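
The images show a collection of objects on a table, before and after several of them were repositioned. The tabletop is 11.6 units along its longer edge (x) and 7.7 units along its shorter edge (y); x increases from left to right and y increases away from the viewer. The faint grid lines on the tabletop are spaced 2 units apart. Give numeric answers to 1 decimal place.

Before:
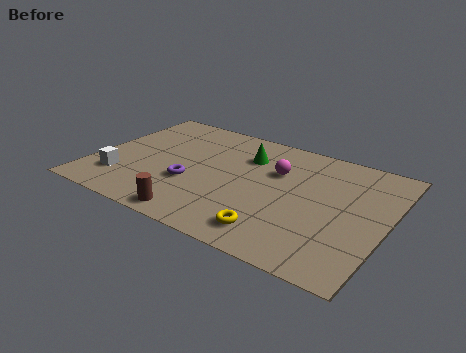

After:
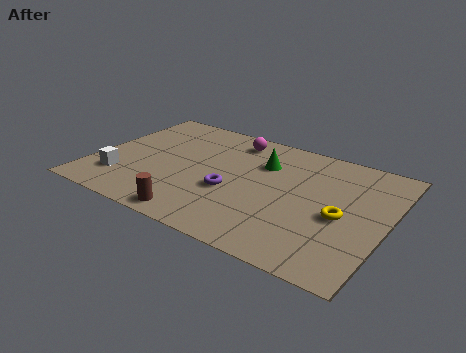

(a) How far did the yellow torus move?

3.1

The yellow torus was near (7.6, 1.3) before and (9.9, 3.4) after, so it travelled √(2.3² + 2.1²) ≈ 3.1 units.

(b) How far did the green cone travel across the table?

0.7

The green cone was near (5.8, 5.6) before and (6.5, 5.4) after, so it travelled √(0.7² + 0.2²) ≈ 0.7 units.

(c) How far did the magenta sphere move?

2.4

From (7.1, 5.1) to (5.1, 6.5), the magenta sphere covered √(2.0² + 1.4²) ≈ 2.4 units.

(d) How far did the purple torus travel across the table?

1.6

From (4.0, 2.8) to (5.6, 3.0), the purple torus covered √(1.6² + 0.2²) ≈ 1.6 units.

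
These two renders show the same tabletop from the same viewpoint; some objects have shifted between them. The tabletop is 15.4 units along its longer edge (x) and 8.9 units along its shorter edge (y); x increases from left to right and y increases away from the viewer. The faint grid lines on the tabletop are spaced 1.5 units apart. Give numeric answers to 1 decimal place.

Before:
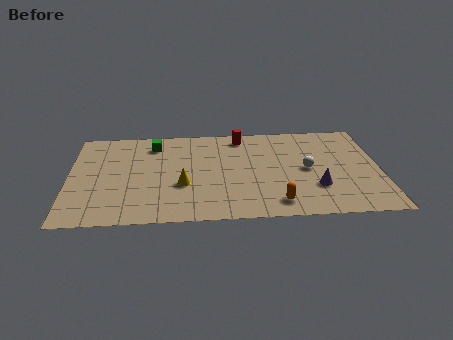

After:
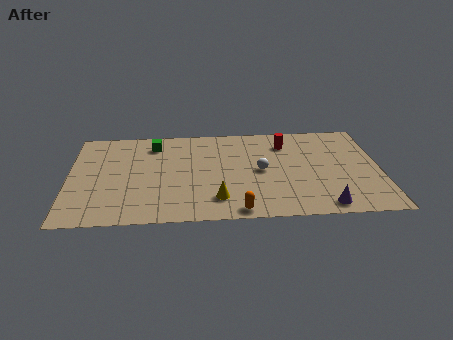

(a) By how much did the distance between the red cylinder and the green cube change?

+2.2

They were about 4.4 units apart before and 6.6 after — 2.2 units further apart.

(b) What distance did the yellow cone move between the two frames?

2.2

The yellow cone was near (5.6, 3.3) before and (7.3, 1.9) after, so it travelled √(1.7² + 1.4²) ≈ 2.2 units.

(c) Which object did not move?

the green cube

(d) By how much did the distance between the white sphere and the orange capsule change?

+0.4

They were about 3.4 units apart before and 3.8 after — 0.4 units further apart.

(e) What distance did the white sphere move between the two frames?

2.3

The white sphere was near (11.8, 4.4) before and (9.5, 4.4) after, so it travelled √(2.3² + 0.0²) ≈ 2.3 units.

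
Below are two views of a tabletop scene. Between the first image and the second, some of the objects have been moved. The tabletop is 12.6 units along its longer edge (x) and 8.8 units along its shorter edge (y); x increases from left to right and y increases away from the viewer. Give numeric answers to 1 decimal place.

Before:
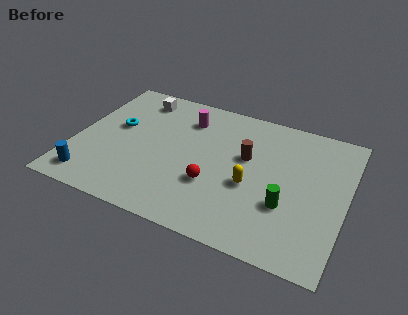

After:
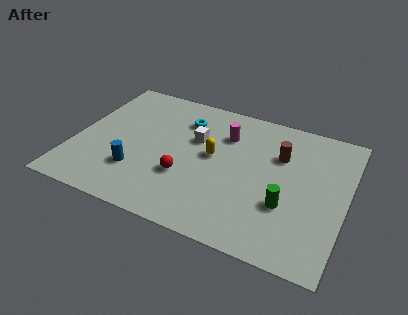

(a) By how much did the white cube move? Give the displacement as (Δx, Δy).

(3.0, -1.8)

From the two frames, the white cube sits at roughly (2.5, 7.4) before and (5.5, 5.6) after.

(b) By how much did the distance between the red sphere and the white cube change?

-3.4

Before: roughly 6.0 units apart; after: 2.6. That's 3.4 units closer together.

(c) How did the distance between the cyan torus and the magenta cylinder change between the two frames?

-1.5

Before: roughly 3.5 units apart; after: 2.0. That's 1.5 units closer together.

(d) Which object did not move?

the green cylinder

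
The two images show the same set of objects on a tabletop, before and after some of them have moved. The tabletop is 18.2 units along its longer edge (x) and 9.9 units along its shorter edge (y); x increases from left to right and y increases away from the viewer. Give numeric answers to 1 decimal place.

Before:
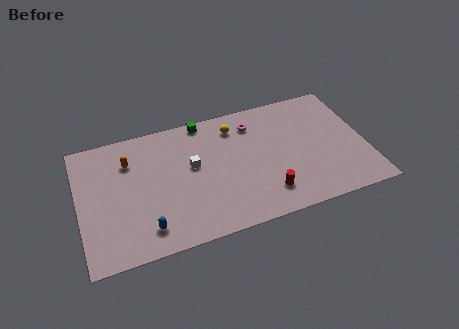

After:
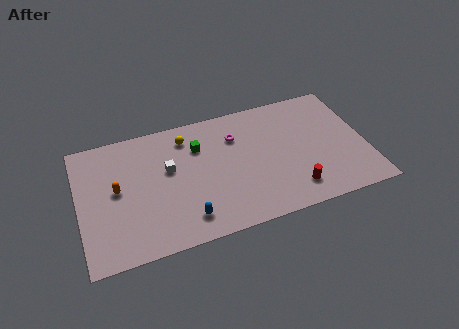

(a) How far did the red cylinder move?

1.7

The red cylinder moved from about (11.6, 2.1) to (13.3, 1.9), a distance of √(1.7² + 0.2²) ≈ 1.7.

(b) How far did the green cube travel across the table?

2.1

The green cube moved from about (8.2, 9.1) to (7.7, 7.1), a distance of √(0.5² + 2.0²) ≈ 2.1.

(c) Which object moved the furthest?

the yellow sphere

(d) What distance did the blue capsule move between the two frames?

2.5

From (4.0, 1.8) to (6.5, 1.8), the blue capsule covered √(2.5² + 0.0²) ≈ 2.5 units.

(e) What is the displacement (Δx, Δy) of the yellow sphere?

(-3.1, 0.1)

The yellow sphere was at about (10.1, 8.0) and moved to about (7.0, 8.1).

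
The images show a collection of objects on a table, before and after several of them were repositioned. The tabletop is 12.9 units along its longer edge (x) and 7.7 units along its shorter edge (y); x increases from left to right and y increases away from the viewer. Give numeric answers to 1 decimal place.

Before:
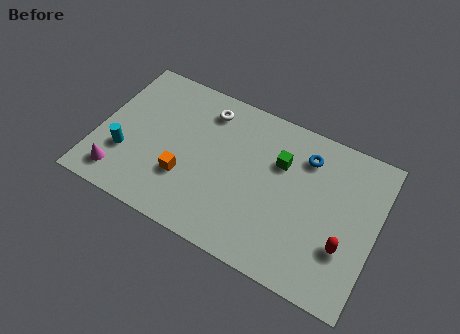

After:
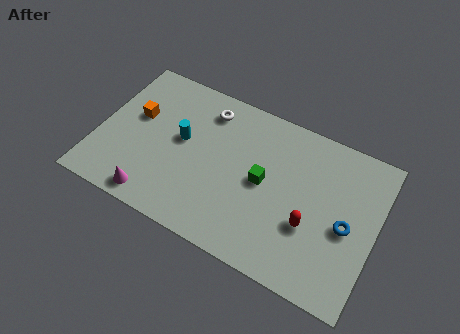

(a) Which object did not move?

the white torus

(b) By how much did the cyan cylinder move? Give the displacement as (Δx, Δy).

(2.4, 1.8)

The cyan cylinder was at about (1.4, 2.5) and moved to about (3.8, 4.3).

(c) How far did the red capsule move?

1.6

The red capsule was near (11.6, 2.5) before and (10.0, 2.8) after, so it travelled √(1.6² + 0.3²) ≈ 1.6 units.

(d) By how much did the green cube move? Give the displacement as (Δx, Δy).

(-0.6, -1.3)

The green cube started near (8.3, 5.2) and ended near (7.7, 3.9).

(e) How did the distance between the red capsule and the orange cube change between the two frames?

+1.2

The distance was about 7.4 in the first image and 8.6 in the second, so they moved 1.2 units further apart.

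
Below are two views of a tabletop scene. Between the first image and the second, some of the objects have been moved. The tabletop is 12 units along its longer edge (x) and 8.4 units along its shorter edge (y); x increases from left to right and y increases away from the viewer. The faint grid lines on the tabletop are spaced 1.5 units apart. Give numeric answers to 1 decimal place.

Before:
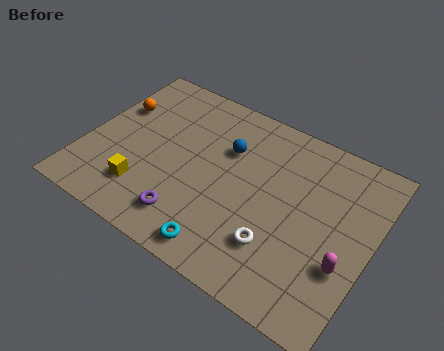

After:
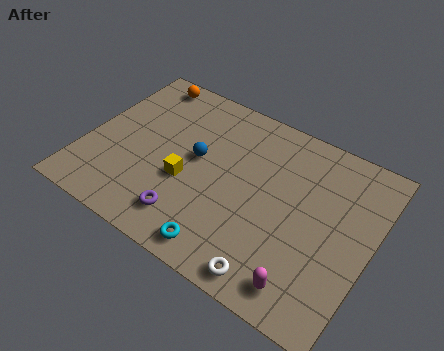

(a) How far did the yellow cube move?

2.1

The yellow cube moved from about (2.8, 2.0) to (4.4, 3.3), a distance of √(1.6² + 1.3²) ≈ 2.1.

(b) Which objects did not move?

the purple torus and the cyan torus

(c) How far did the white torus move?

1.4

The white torus was near (8.4, 2.3) before and (8.5, 0.9) after, so it travelled √(0.1² + 1.4²) ≈ 1.4 units.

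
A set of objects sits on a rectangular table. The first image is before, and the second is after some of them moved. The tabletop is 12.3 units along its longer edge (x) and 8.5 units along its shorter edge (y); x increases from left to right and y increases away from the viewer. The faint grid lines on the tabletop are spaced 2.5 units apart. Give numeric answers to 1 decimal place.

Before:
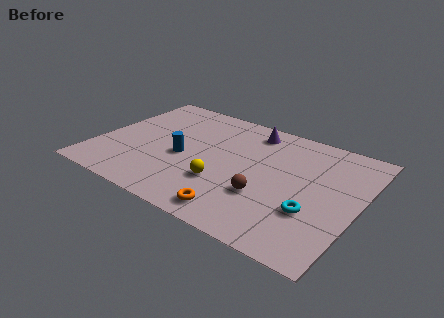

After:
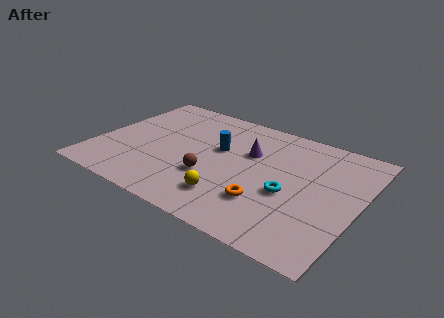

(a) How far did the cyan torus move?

1.4

The cyan torus was near (10.4, 2.8) before and (9.2, 3.5) after, so it travelled √(1.2² + 0.7²) ≈ 1.4 units.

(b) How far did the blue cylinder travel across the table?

2.1

From (4.1, 3.7) to (5.6, 5.1), the blue cylinder covered √(1.5² + 1.4²) ≈ 2.1 units.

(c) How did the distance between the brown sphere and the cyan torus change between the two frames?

+1.4

Before: roughly 2.2 units apart; after: 3.6. That's 1.4 units further apart.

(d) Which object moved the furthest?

the brown sphere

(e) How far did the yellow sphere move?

0.9

From (6.2, 2.7) to (6.7, 1.9), the yellow sphere covered √(0.5² + 0.8²) ≈ 0.9 units.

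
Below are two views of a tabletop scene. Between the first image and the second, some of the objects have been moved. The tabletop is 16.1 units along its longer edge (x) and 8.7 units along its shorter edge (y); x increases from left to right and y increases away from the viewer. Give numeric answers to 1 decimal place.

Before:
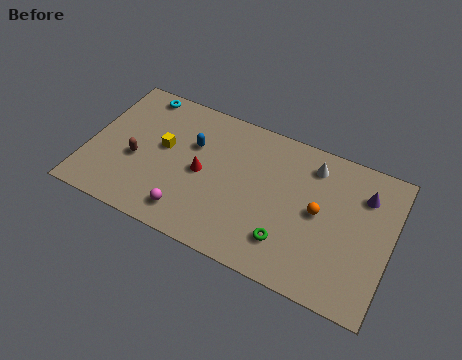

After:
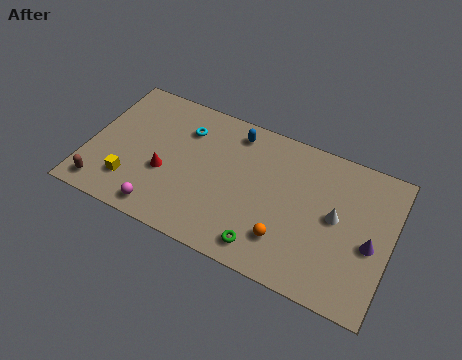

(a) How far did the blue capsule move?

2.7

From (5.4, 5.7) to (7.5, 7.4), the blue capsule covered √(2.1² + 1.7²) ≈ 2.7 units.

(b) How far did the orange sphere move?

2.7

The orange sphere was near (12.3, 4.5) before and (10.8, 2.2) after, so it travelled √(1.5² + 2.3²) ≈ 2.7 units.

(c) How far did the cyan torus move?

3.0

The cyan torus moved from about (2.2, 7.8) to (4.9, 6.5), a distance of √(2.7² + 1.3²) ≈ 3.0.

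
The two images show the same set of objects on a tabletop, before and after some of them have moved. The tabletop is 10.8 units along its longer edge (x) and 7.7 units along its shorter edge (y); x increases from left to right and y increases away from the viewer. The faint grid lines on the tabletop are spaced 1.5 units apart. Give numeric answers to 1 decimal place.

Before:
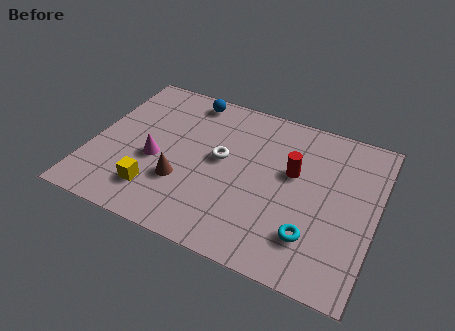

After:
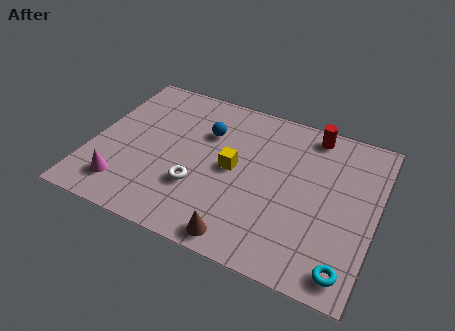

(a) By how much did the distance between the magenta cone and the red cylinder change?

+3.2

Before: roughly 5.3 units apart; after: 8.5. That's 3.2 units further apart.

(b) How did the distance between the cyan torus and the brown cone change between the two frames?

-1.1

The distance was about 5.0 in the first image and 3.9 in the second, so they moved 1.1 units closer together.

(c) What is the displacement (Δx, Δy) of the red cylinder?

(0.5, 2.2)

The red cylinder started near (7.6, 4.6) and ended near (8.1, 6.8).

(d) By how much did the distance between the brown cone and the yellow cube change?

+2.0

They were about 1.2 units apart before and 3.2 after — 2.0 units further apart.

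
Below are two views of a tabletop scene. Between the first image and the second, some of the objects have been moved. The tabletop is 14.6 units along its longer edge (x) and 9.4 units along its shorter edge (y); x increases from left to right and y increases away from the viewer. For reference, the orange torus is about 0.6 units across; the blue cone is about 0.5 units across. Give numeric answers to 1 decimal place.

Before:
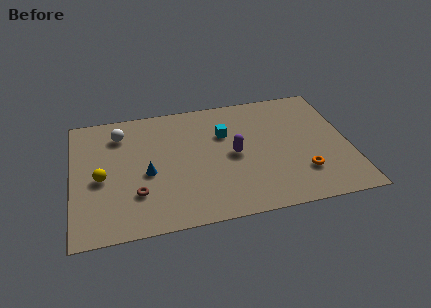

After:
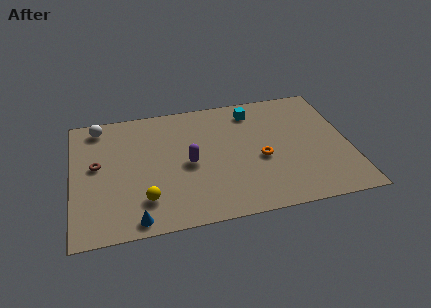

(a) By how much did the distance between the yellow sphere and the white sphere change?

+3.0

Before: roughly 3.4 units apart; after: 6.4. That's 3.0 units further apart.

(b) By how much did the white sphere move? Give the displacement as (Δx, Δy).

(-1.1, 0.8)

The white sphere started near (2.6, 7.4) and ended near (1.5, 8.2).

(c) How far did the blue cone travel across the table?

3.3

The blue cone moved from about (3.9, 4.1) to (3.2, 0.9), a distance of √(0.7² + 3.2²) ≈ 3.3.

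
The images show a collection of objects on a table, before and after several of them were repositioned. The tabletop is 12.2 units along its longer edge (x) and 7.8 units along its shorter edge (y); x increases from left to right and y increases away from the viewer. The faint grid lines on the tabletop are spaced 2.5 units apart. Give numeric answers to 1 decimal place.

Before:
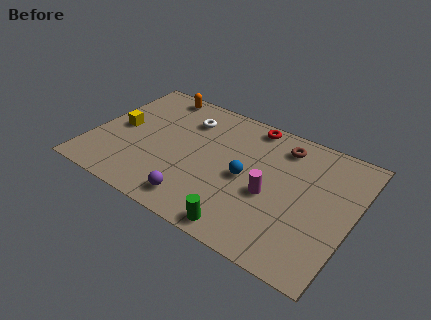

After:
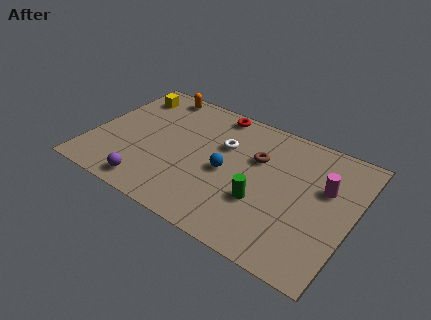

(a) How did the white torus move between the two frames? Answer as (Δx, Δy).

(1.9, -0.8)

The white torus started near (4.1, 5.9) and ended near (6.0, 5.1).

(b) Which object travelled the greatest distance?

the magenta cylinder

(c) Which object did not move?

the orange capsule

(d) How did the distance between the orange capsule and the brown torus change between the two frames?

-0.7

Before: roughly 6.2 units apart; after: 5.5. That's 0.7 units closer together.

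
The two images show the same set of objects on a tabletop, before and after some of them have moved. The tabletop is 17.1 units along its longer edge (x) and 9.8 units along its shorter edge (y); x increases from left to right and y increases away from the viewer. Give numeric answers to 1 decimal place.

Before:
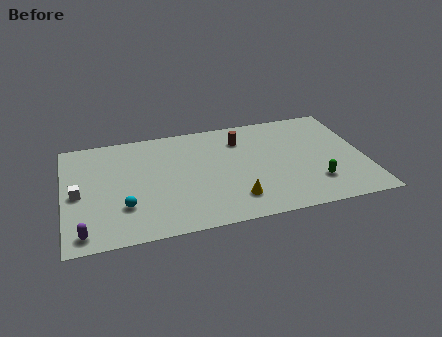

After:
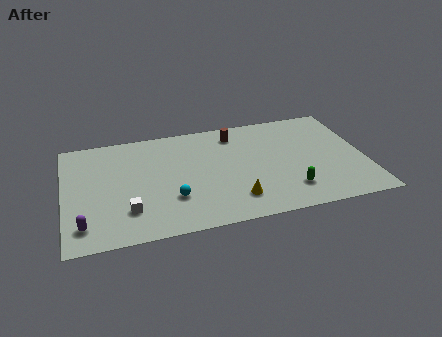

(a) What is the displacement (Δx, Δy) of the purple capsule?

(0.0, 0.6)

The purple capsule started near (1.0, 1.2) and ended near (1.0, 1.8).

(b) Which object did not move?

the yellow cone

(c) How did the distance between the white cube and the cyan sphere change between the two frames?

-0.5

The distance was about 3.0 in the first image and 2.5 in the second, so they moved 0.5 units closer together.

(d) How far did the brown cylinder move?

0.7

From (10.2, 7.5) to (9.9, 8.1), the brown cylinder covered √(0.3² + 0.6²) ≈ 0.7 units.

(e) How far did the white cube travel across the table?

3.4

The white cube moved from about (0.8, 4.6) to (3.5, 2.5), a distance of √(2.7² + 2.1²) ≈ 3.4.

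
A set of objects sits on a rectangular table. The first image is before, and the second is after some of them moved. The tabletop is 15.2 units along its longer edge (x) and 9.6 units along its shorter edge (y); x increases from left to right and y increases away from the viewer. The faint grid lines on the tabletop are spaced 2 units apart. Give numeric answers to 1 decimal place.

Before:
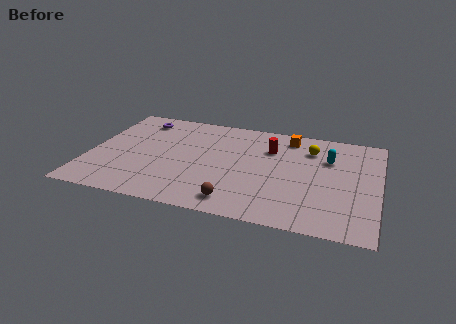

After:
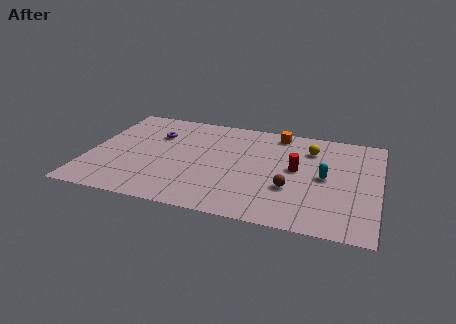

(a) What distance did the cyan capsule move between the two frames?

1.8

The cyan capsule was near (12.5, 6.6) before and (12.4, 4.8) after, so it travelled √(0.1² + 1.8²) ≈ 1.8 units.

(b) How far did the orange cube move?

0.7

From (10.3, 8.2) to (9.7, 8.5), the orange cube covered √(0.6² + 0.3²) ≈ 0.7 units.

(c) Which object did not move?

the yellow sphere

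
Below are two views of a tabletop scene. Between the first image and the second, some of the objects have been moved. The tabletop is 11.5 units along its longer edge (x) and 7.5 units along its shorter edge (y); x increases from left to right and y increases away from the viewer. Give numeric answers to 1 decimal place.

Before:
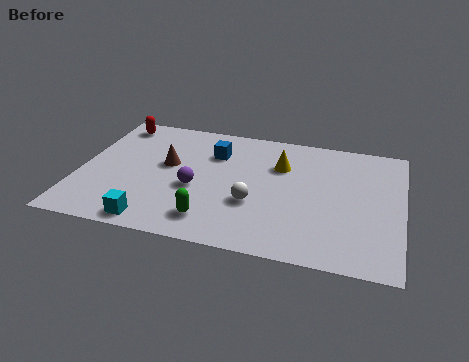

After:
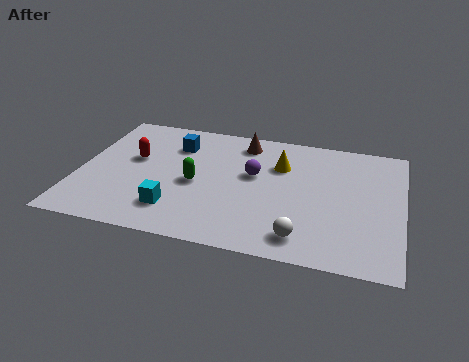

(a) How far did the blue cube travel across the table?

1.4

From (4.7, 5.4) to (3.3, 5.6), the blue cube covered √(1.4² + 0.2²) ≈ 1.4 units.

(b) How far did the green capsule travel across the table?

2.1

The green capsule moved from about (4.9, 1.4) to (4.2, 3.4), a distance of √(0.7² + 2.0²) ≈ 2.1.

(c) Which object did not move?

the yellow cone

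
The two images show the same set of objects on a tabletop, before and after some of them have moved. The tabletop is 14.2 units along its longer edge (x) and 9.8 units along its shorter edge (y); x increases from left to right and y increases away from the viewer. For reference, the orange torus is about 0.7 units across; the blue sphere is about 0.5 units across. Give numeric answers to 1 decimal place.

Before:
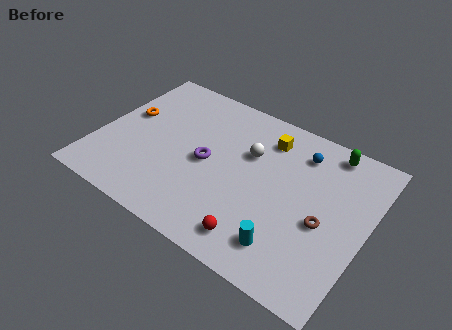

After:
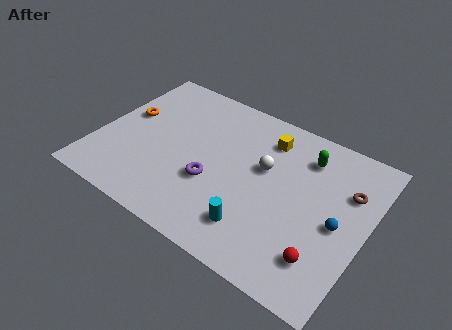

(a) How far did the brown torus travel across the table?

2.7

From (12.1, 4.2) to (13.0, 6.7), the brown torus covered √(0.9² + 2.5²) ≈ 2.7 units.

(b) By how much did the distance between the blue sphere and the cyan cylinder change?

-1.3

The distance was about 5.9 in the first image and 4.6 in the second, so they moved 1.3 units closer together.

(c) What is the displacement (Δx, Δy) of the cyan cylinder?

(-1.7, 0.2)

The cyan cylinder was at about (10.6, 1.9) and moved to about (8.9, 2.1).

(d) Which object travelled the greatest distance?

the blue sphere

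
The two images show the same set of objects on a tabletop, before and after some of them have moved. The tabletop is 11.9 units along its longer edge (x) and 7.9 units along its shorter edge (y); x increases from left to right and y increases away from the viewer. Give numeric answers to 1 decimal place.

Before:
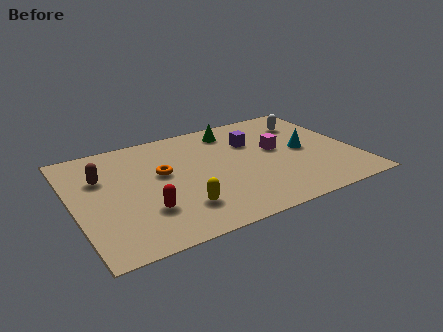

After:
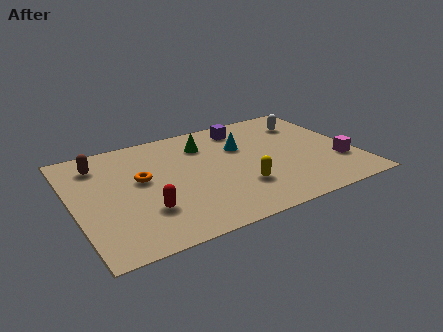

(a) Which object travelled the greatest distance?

the magenta cube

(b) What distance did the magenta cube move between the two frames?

3.1

The magenta cube was near (8.7, 4.4) before and (11.1, 2.4) after, so it travelled √(2.4² + 2.0²) ≈ 3.1 units.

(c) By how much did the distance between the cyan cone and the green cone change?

-2.1

The distance was about 3.8 in the first image and 1.7 in the second, so they moved 2.1 units closer together.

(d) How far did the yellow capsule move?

2.6

From (4.2, 1.9) to (6.8, 2.3), the yellow capsule covered √(2.6² + 0.4²) ≈ 2.6 units.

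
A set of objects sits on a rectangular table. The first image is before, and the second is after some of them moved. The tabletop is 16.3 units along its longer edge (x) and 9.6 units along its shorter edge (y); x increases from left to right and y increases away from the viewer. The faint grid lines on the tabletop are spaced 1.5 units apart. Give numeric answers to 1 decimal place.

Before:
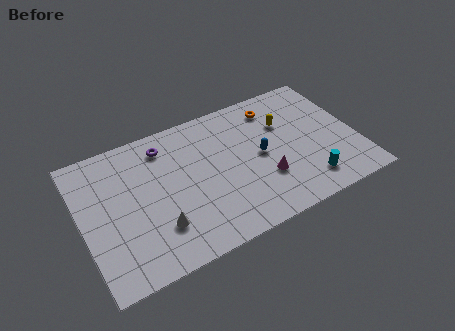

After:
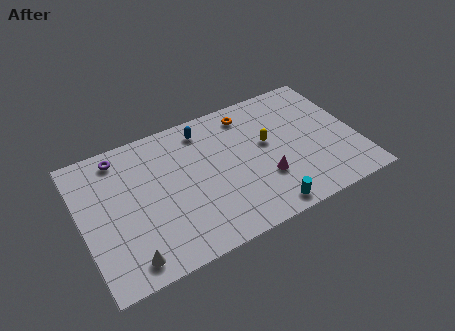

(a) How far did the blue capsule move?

4.5

The blue capsule was near (10.6, 4.8) before and (7.6, 8.1) after, so it travelled √(3.0² + 3.3²) ≈ 4.5 units.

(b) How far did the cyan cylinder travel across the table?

2.8

The cyan cylinder was near (13.0, 1.8) before and (10.3, 1.0) after, so it travelled √(2.7² + 0.8²) ≈ 2.8 units.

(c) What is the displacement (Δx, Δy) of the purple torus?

(-2.6, 0.4)

The purple torus started near (5.2, 7.9) and ended near (2.6, 8.3).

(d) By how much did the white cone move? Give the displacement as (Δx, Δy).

(-1.9, -1.3)

The white cone was at about (4.2, 2.6) and moved to about (2.3, 1.3).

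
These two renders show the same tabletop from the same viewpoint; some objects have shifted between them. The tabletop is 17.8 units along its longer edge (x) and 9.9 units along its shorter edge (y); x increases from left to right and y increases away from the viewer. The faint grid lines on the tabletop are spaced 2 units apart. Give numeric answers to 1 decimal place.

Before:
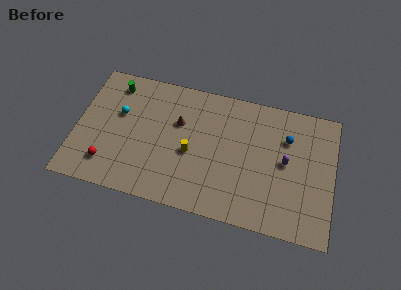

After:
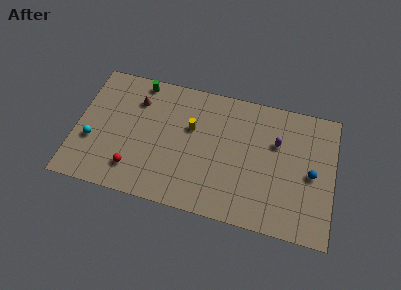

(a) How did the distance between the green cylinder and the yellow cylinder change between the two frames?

-2.2

They were about 6.9 units apart before and 4.7 after — 2.2 units closer together.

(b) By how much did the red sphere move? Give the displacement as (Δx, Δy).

(1.8, 0.0)

The red sphere was at about (2.4, 2.1) and moved to about (4.2, 2.1).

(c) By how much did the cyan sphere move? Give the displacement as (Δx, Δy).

(-1.7, -2.5)

The cyan sphere was at about (2.9, 6.1) and moved to about (1.2, 3.6).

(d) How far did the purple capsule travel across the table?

1.5

The purple capsule was near (14.5, 5.2) before and (13.8, 6.5) after, so it travelled √(0.7² + 1.3²) ≈ 1.5 units.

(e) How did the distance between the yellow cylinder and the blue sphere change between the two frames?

+1.5

Before: roughly 7.0 units apart; after: 8.5. That's 1.5 units further apart.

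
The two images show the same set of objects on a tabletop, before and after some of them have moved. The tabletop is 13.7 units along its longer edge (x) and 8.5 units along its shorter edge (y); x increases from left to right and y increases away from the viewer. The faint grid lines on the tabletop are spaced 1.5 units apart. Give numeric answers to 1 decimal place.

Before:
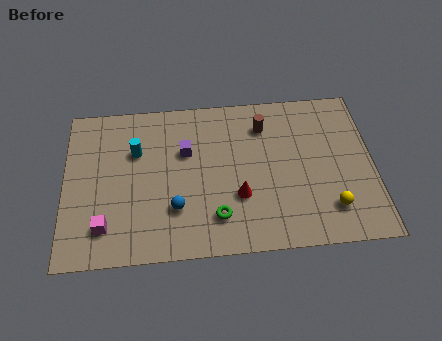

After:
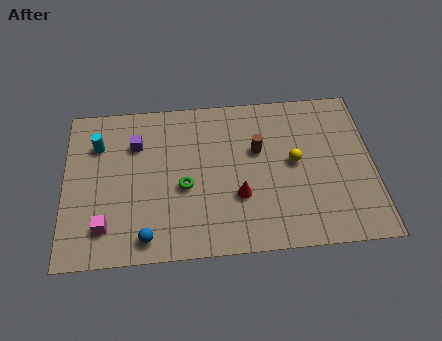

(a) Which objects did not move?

the magenta cube and the red cone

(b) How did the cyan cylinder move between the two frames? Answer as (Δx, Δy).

(-1.7, 0.5)

The cyan cylinder started near (3.2, 5.7) and ended near (1.5, 6.2).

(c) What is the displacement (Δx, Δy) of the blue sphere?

(-1.3, -1.4)

The blue sphere was at about (4.9, 2.5) and moved to about (3.6, 1.1).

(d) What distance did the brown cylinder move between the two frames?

1.3

From (8.9, 6.6) to (8.6, 5.3), the brown cylinder covered √(0.3² + 1.3²) ≈ 1.3 units.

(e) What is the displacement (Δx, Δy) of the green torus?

(-1.4, 1.7)

The green torus was at about (6.7, 1.9) and moved to about (5.3, 3.6).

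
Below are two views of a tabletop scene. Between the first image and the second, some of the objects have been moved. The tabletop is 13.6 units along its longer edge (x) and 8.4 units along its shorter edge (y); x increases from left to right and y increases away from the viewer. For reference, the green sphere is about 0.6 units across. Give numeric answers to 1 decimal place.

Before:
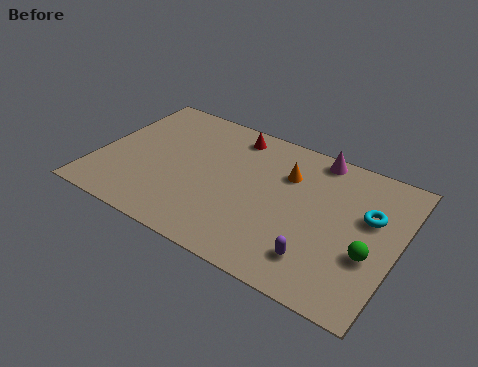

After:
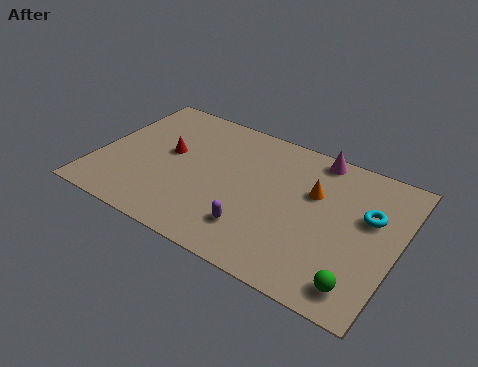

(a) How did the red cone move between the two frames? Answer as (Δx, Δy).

(-2.6, -2.5)

The red cone was at about (5.7, 7.2) and moved to about (3.1, 4.7).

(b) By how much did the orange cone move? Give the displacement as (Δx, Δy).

(1.3, -0.5)

From the two frames, the orange cone sits at roughly (8.4, 5.9) before and (9.7, 5.4) after.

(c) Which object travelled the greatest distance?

the red cone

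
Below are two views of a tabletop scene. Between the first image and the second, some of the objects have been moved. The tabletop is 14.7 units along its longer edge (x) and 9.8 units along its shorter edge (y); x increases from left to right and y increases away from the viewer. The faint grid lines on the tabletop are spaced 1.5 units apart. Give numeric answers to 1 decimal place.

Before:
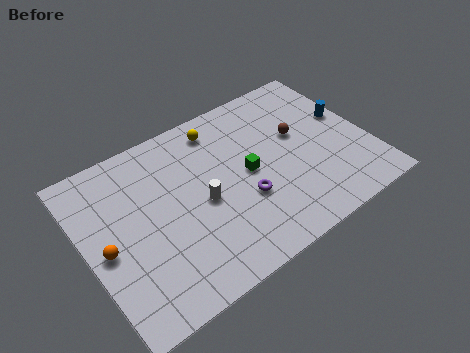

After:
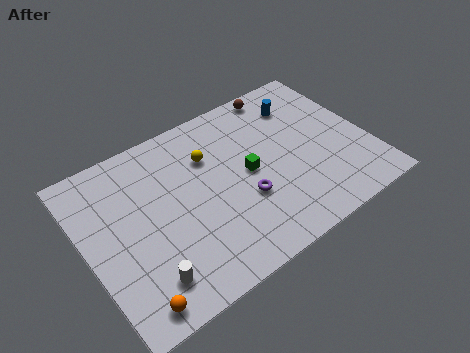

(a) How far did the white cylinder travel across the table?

4.3

The white cylinder moved from about (5.9, 4.5) to (2.5, 1.9), a distance of √(3.4² + 2.6²) ≈ 4.3.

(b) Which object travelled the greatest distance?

the white cylinder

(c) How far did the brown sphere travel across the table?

3.1

From (11.3, 5.8) to (11.0, 8.9), the brown sphere covered √(0.3² + 3.1²) ≈ 3.1 units.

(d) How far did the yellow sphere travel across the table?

1.6

The yellow sphere was near (7.5, 8.3) before and (6.7, 6.9) after, so it travelled √(0.8² + 1.4²) ≈ 1.6 units.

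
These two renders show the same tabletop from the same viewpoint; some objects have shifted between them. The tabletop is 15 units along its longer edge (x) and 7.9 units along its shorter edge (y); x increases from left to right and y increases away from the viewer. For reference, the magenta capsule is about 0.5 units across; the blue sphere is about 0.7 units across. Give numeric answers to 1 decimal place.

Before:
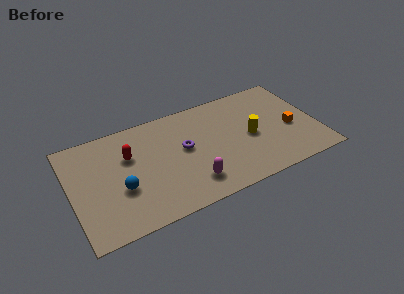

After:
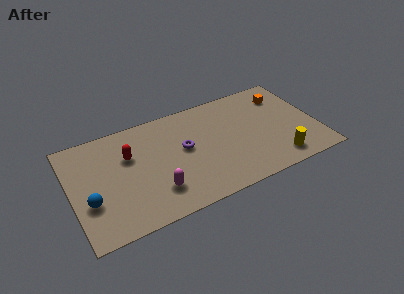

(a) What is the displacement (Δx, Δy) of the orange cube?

(-0.1, 2.7)

The orange cube was at about (13.4, 3.4) and moved to about (13.3, 6.1).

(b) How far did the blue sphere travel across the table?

1.9

The blue sphere was near (2.9, 3.0) before and (1.0, 2.8) after, so it travelled √(1.9² + 0.2²) ≈ 1.9 units.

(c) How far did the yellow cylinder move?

2.8

The yellow cylinder was near (10.9, 3.7) before and (12.3, 1.3) after, so it travelled √(1.4² + 2.4²) ≈ 2.8 units.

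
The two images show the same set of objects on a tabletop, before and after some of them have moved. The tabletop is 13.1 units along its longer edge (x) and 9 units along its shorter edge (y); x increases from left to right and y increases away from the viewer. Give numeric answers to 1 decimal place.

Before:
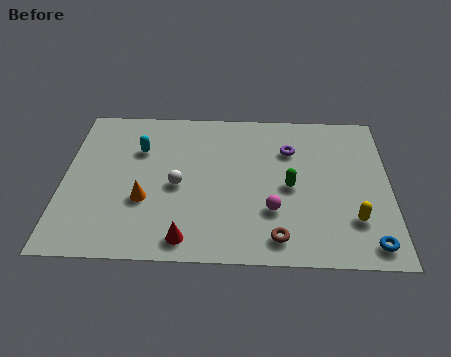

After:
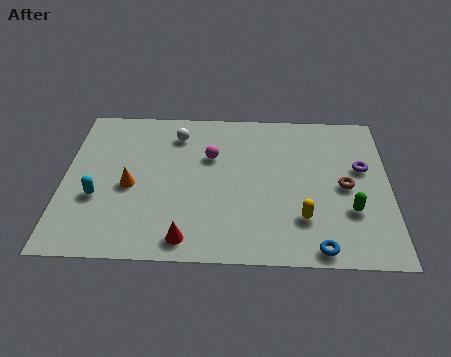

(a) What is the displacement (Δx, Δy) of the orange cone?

(-0.6, 0.8)

From the two frames, the orange cone sits at roughly (3.3, 3.2) before and (2.7, 4.0) after.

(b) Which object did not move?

the red cone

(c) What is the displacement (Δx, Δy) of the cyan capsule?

(-1.6, -2.9)

The cyan capsule was at about (3.0, 6.2) and moved to about (1.4, 3.3).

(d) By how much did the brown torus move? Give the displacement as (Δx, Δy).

(2.7, 3.0)

The brown torus started near (8.6, 1.3) and ended near (11.3, 4.3).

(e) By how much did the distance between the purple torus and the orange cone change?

+2.8

Before: roughly 6.6 units apart; after: 9.4. That's 2.8 units further apart.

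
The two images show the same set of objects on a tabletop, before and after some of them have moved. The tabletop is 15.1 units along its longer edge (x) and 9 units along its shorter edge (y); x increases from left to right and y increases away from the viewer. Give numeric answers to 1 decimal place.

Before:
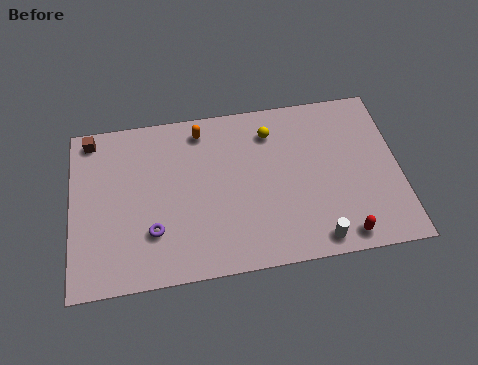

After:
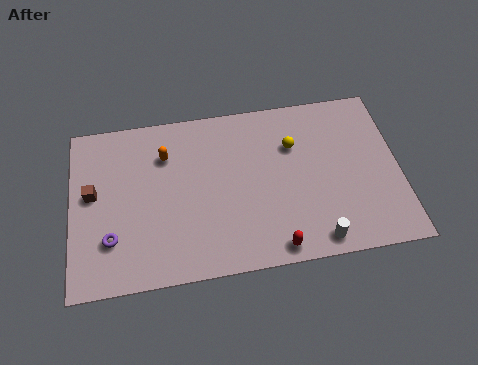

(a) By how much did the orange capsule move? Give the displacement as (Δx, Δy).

(-1.7, -1.1)

The orange capsule was at about (6.1, 7.7) and moved to about (4.4, 6.6).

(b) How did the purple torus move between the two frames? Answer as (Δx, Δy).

(-1.9, -0.1)

The purple torus started near (3.7, 2.6) and ended near (1.8, 2.5).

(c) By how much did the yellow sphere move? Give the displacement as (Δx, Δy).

(1.0, -0.9)

The yellow sphere started near (9.3, 7.1) and ended near (10.3, 6.2).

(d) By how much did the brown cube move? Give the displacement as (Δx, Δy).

(0.0, -3.0)

The brown cube started near (1.0, 8.0) and ended near (1.0, 5.0).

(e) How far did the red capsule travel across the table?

3.1

From (12.3, 1.0) to (9.2, 0.9), the red capsule covered √(3.1² + 0.1²) ≈ 3.1 units.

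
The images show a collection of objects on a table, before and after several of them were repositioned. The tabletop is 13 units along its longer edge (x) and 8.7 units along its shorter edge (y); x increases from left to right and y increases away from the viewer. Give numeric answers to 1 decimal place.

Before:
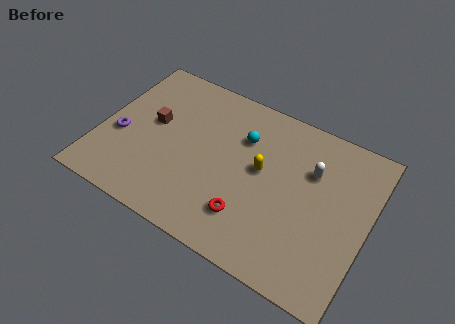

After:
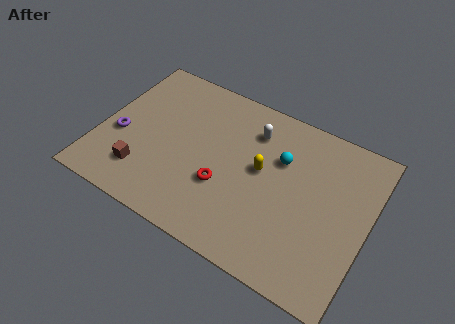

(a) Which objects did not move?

the yellow capsule and the purple torus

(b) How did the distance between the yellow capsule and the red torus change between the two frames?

-0.4

They were about 2.7 units apart before and 2.3 after — 0.4 units closer together.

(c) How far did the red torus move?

1.7

From (7.6, 2.1) to (6.2, 3.1), the red torus covered √(1.4² + 1.0²) ≈ 1.7 units.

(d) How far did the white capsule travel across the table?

3.1

The white capsule was near (10.1, 5.9) before and (7.1, 6.7) after, so it travelled √(3.0² + 0.8²) ≈ 3.1 units.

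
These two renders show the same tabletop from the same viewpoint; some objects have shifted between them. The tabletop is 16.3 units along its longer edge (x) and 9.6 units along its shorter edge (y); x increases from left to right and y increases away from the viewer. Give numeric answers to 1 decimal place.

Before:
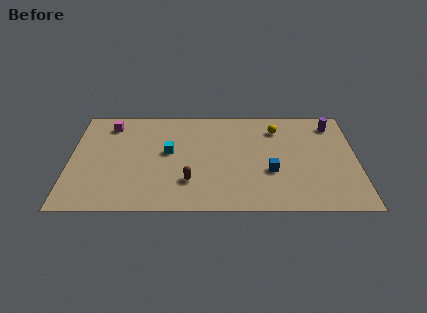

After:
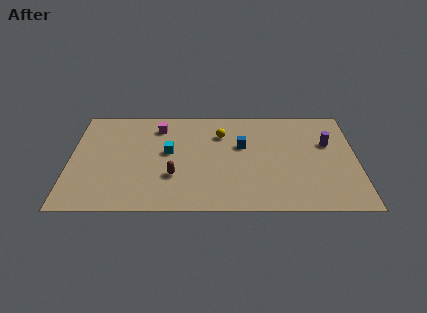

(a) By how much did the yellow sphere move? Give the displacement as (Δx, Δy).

(-3.2, -0.5)

The yellow sphere started near (11.8, 7.5) and ended near (8.6, 7.0).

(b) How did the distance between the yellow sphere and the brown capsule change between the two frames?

-2.3

Before: roughly 7.0 units apart; after: 4.7. That's 2.3 units closer together.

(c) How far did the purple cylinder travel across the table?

1.8

From (15.0, 7.9) to (14.7, 6.1), the purple cylinder covered √(0.3² + 1.8²) ≈ 1.8 units.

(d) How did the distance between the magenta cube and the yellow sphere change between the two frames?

-5.9

They were about 9.6 units apart before and 3.7 after — 5.9 units closer together.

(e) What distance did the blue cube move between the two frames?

2.9

From (11.4, 3.5) to (9.8, 5.9), the blue cube covered √(1.6² + 2.4²) ≈ 2.9 units.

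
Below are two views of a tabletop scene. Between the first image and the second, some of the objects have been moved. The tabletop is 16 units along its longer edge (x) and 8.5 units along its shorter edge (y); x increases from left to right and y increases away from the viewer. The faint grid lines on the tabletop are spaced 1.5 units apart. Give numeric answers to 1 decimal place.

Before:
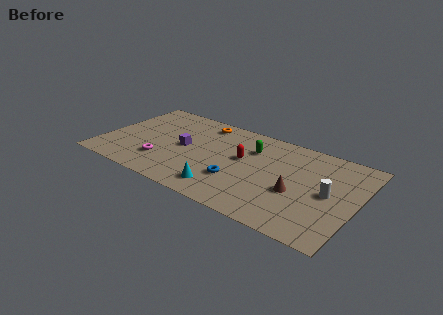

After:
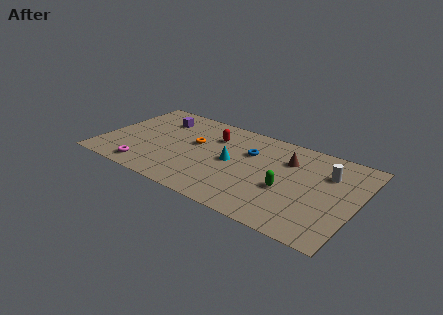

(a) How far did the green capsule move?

3.7

The green capsule was near (9.2, 6.1) before and (11.8, 3.4) after, so it travelled √(2.6² + 2.7²) ≈ 3.7 units.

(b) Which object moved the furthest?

the green capsule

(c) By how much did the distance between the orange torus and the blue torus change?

-2.0

The distance was about 5.5 in the first image and 3.5 in the second, so they moved 2.0 units closer together.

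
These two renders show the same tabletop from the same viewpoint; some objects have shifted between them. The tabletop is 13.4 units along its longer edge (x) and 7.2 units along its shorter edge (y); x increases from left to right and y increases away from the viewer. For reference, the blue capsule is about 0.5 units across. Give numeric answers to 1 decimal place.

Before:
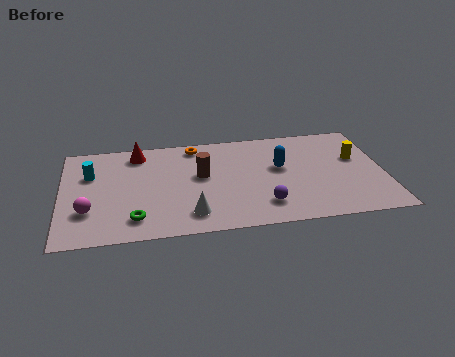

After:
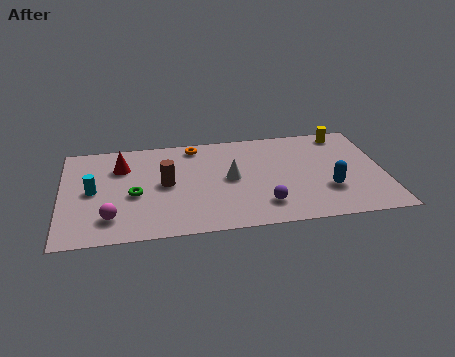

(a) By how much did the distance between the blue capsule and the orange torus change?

+2.6

They were about 4.1 units apart before and 6.7 after — 2.6 units further apart.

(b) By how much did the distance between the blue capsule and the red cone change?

+2.8

They were about 6.2 units apart before and 9.0 after — 2.8 units further apart.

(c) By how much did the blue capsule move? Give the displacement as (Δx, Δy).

(1.9, -1.9)

From the two frames, the blue capsule sits at roughly (9.1, 4.2) before and (11.0, 2.3) after.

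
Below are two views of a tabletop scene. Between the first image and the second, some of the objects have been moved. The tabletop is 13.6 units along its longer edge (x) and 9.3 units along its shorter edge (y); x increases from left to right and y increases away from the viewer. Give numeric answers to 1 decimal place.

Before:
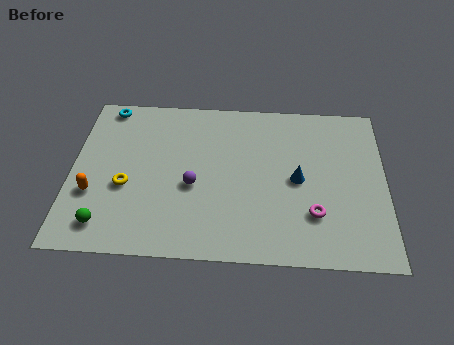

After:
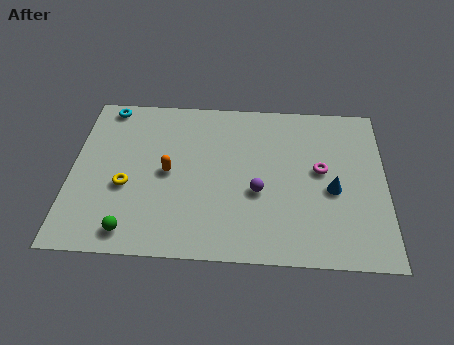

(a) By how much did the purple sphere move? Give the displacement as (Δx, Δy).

(2.8, -0.2)

The purple sphere was at about (5.3, 3.9) and moved to about (8.1, 3.7).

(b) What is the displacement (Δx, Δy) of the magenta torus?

(0.3, 2.5)

From the two frames, the magenta torus sits at roughly (10.5, 2.6) before and (10.8, 5.1) after.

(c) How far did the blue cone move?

1.6

The blue cone was near (9.8, 4.5) before and (11.3, 4.0) after, so it travelled √(1.5² + 0.5²) ≈ 1.6 units.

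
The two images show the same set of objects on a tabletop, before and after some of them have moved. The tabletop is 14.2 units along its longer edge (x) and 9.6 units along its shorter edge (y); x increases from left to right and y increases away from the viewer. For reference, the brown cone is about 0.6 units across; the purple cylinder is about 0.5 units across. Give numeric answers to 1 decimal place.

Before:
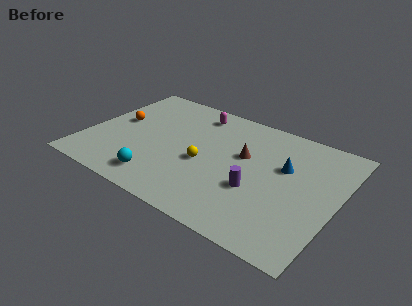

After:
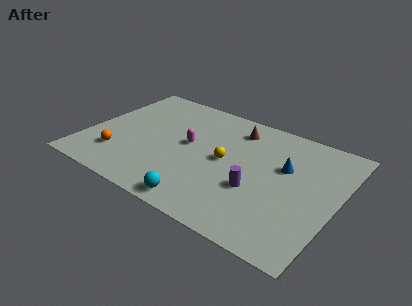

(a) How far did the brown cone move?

2.2

The brown cone was near (8.8, 5.8) before and (8.0, 7.8) after, so it travelled √(0.8² + 2.0²) ≈ 2.2 units.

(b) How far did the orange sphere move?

3.0

The orange sphere moved from about (1.5, 5.3) to (2.1, 2.4), a distance of √(0.6² + 2.9²) ≈ 3.0.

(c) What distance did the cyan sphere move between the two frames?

2.7

The cyan sphere moved from about (4.7, 1.6) to (7.3, 1.0), a distance of √(2.6² + 0.6²) ≈ 2.7.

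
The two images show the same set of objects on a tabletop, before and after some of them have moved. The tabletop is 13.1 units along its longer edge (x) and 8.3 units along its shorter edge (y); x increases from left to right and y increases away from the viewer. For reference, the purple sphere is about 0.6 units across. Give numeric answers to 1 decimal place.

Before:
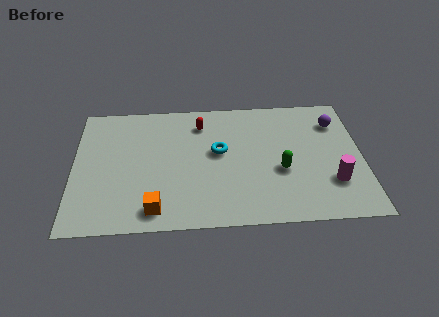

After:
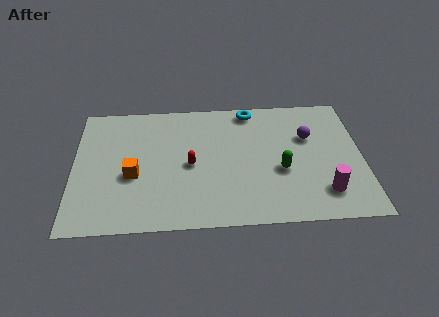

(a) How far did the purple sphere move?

1.6

The purple sphere moved from about (12.0, 6.3) to (10.7, 5.4), a distance of √(1.3² + 0.9²) ≈ 1.6.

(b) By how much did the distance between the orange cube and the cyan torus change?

+2.2

Before: roughly 4.5 units apart; after: 6.7. That's 2.2 units further apart.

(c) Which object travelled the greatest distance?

the cyan torus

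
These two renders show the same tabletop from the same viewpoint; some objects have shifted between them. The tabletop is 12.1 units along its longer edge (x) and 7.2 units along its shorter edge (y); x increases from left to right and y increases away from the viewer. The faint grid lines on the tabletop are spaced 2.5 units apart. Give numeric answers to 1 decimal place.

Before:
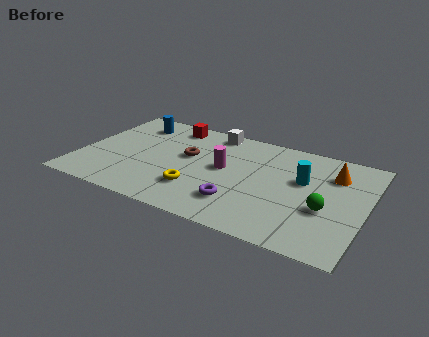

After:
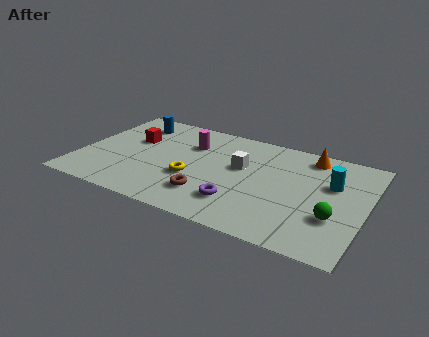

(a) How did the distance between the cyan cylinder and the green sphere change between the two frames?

+0.3

The distance was about 1.9 in the first image and 2.2 in the second, so they moved 0.3 units further apart.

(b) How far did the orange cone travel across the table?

1.4

The orange cone was near (10.6, 5.3) before and (9.5, 6.2) after, so it travelled √(1.1² + 0.9²) ≈ 1.4 units.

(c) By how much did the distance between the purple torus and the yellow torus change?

+0.5

Before: roughly 1.8 units apart; after: 2.3. That's 0.5 units further apart.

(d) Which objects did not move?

the purple torus and the blue cylinder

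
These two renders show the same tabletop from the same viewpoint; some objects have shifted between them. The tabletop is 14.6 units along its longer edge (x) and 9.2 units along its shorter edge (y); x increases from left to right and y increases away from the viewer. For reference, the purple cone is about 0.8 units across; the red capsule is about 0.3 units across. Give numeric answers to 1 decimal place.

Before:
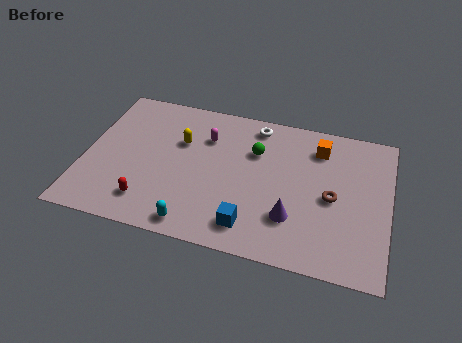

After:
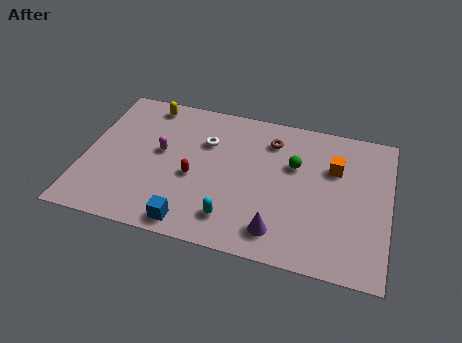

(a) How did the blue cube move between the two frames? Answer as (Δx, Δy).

(-2.8, -0.6)

From the two frames, the blue cube sits at roughly (8.2, 1.6) before and (5.4, 1.0) after.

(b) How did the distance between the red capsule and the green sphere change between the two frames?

-1.5

Before: roughly 6.6 units apart; after: 5.1. That's 1.5 units closer together.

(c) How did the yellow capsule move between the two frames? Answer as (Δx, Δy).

(-1.8, 2.1)

The yellow capsule was at about (4.5, 6.0) and moved to about (2.7, 8.1).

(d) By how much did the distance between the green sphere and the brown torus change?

-2.5

The distance was about 4.3 in the first image and 1.8 in the second, so they moved 2.5 units closer together.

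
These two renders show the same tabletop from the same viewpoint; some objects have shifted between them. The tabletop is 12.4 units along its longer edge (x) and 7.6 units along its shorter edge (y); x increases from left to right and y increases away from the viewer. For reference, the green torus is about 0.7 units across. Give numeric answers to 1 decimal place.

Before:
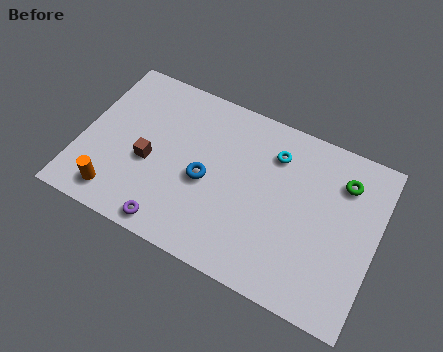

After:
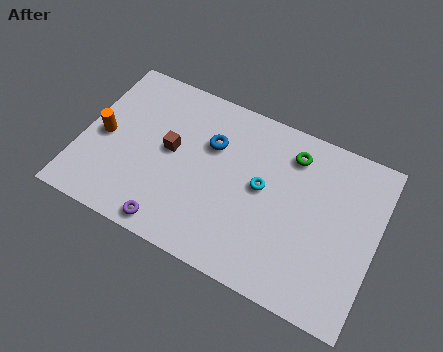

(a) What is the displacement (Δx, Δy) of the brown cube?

(0.8, 0.9)

The brown cube was at about (2.9, 3.2) and moved to about (3.7, 4.1).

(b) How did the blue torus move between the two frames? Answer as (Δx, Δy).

(0.0, 1.7)

The blue torus was at about (5.3, 3.4) and moved to about (5.3, 5.1).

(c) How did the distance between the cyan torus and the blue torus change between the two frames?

-1.0

They were about 3.5 units apart before and 2.5 after — 1.0 units closer together.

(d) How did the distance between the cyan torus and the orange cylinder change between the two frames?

-0.9

They were about 7.6 units apart before and 6.7 after — 0.9 units closer together.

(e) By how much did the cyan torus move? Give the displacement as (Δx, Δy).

(-0.3, -1.7)

The cyan torus was at about (7.9, 5.8) and moved to about (7.6, 4.1).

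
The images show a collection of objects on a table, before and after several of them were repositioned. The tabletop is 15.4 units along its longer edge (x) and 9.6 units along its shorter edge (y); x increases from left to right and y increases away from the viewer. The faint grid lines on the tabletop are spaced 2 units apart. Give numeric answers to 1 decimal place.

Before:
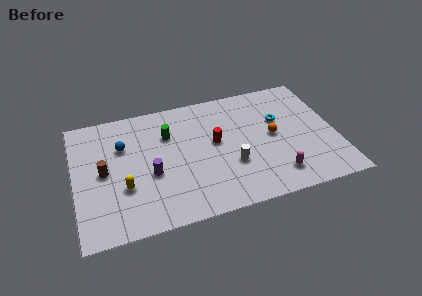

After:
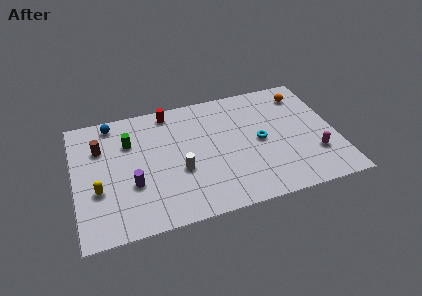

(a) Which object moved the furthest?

the red cylinder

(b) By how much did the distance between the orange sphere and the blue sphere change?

+2.5

Before: roughly 8.9 units apart; after: 11.4. That's 2.5 units further apart.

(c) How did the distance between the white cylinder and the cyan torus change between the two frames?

+0.7

Before: roughly 4.2 units apart; after: 4.9. That's 0.7 units further apart.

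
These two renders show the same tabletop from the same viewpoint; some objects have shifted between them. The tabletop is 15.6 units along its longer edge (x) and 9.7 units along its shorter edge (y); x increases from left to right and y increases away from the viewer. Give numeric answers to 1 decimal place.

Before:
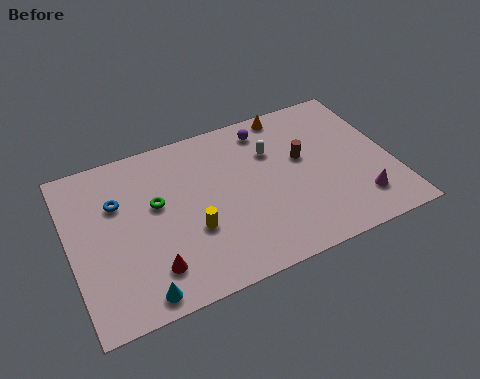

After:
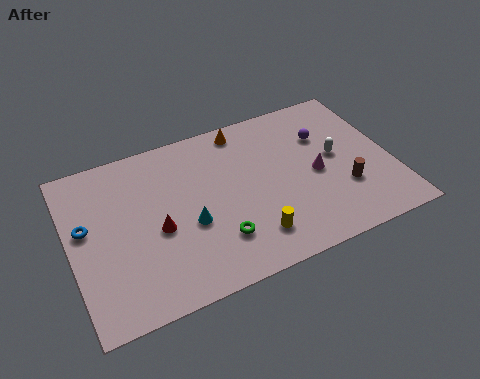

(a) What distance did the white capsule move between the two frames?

3.4

The white capsule moved from about (10.0, 6.7) to (13.0, 5.2), a distance of √(3.0² + 1.5²) ≈ 3.4.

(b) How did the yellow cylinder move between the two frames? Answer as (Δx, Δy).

(2.7, -1.5)

The yellow cylinder was at about (5.7, 3.5) and moved to about (8.4, 2.0).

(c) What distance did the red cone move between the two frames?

2.2

From (3.6, 2.1) to (4.1, 4.2), the red cone covered √(0.5² + 2.1²) ≈ 2.2 units.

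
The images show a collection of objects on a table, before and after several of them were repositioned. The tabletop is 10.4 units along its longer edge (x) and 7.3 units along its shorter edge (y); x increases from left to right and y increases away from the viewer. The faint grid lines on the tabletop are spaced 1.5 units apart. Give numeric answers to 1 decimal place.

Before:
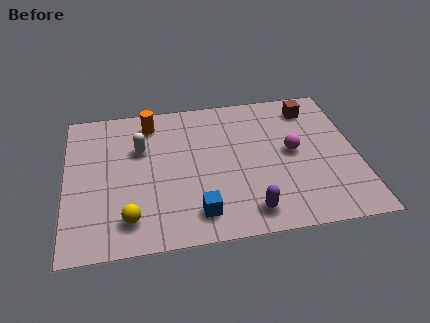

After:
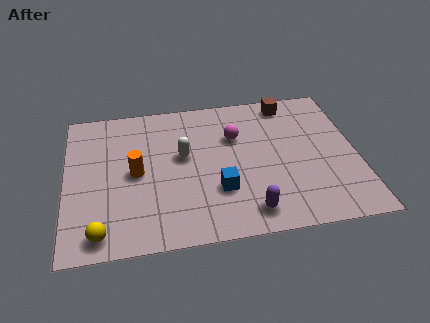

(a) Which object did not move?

the purple capsule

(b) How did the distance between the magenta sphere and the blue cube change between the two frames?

-1.6

Before: roughly 4.3 units apart; after: 2.7. That's 1.6 units closer together.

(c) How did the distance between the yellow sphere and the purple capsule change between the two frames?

+1.0

Before: roughly 4.2 units apart; after: 5.2. That's 1.0 units further apart.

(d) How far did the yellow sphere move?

1.1

From (2.2, 1.4) to (1.2, 0.9), the yellow sphere covered √(1.0² + 0.5²) ≈ 1.1 units.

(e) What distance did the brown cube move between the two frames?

0.9

The brown cube was near (8.9, 6.0) before and (8.1, 6.4) after, so it travelled √(0.8² + 0.4²) ≈ 0.9 units.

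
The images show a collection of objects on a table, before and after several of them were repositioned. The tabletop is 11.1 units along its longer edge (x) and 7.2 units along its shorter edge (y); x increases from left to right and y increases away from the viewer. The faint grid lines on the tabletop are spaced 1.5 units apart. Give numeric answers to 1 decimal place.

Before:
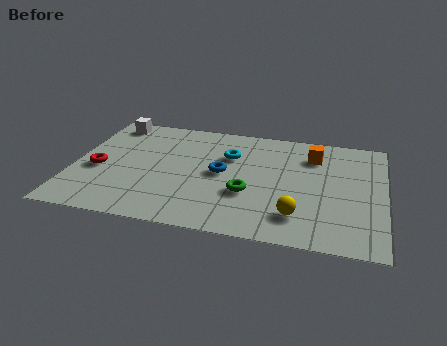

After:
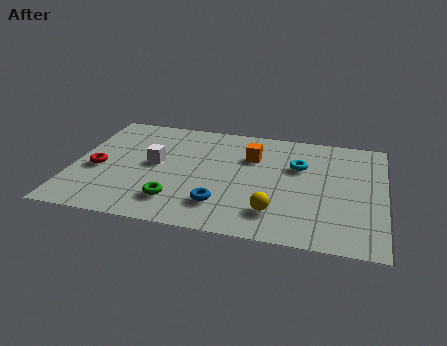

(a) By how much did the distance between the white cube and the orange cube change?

-3.8

The distance was about 7.4 in the first image and 3.6 in the second, so they moved 3.8 units closer together.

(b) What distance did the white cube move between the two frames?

3.1

From (1.1, 6.3) to (2.9, 3.8), the white cube covered √(1.8² + 2.5²) ≈ 3.1 units.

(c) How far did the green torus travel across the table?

2.7

The green torus was near (6.3, 2.6) before and (3.8, 1.6) after, so it travelled √(2.5² + 1.0²) ≈ 2.7 units.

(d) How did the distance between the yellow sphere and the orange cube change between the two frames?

-0.4

They were about 3.9 units apart before and 3.5 after — 0.4 units closer together.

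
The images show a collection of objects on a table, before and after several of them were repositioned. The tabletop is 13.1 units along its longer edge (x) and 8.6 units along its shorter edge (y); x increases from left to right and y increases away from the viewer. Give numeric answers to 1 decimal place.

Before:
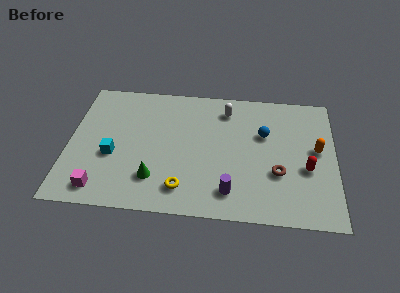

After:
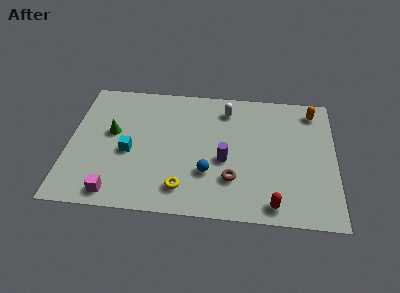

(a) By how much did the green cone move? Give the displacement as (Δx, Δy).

(-2.2, 2.8)

From the two frames, the green cone sits at roughly (4.3, 2.1) before and (2.1, 4.9) after.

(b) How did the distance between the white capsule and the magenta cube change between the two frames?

-0.3

They were about 8.3 units apart before and 8.0 after — 0.3 units closer together.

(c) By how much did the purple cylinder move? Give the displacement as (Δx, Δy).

(-0.3, 2.0)

The purple cylinder was at about (8.0, 1.6) and moved to about (7.7, 3.6).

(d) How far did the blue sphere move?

3.9

The blue sphere moved from about (9.6, 5.5) to (6.9, 2.7), a distance of √(2.7² + 2.8²) ≈ 3.9.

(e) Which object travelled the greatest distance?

the blue sphere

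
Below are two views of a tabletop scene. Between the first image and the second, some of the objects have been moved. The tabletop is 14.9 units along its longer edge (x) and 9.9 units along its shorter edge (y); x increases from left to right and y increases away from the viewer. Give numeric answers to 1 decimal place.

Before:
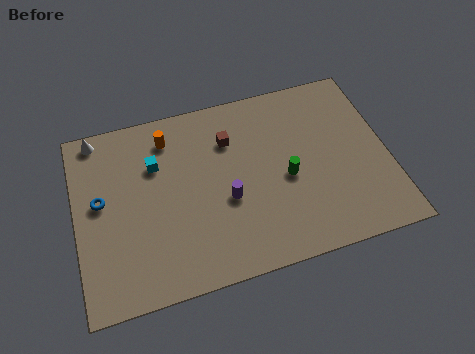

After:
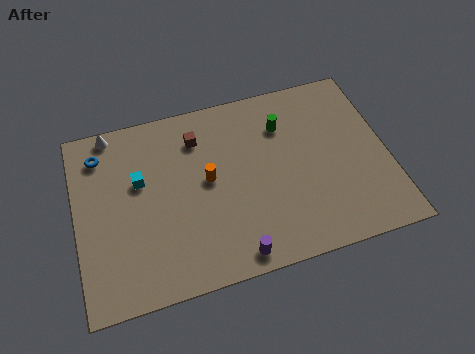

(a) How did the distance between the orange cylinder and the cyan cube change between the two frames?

+1.8

Before: roughly 1.5 units apart; after: 3.3. That's 1.8 units further apart.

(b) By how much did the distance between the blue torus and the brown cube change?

-1.8

Before: roughly 6.5 units apart; after: 4.7. That's 1.8 units closer together.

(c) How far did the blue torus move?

2.5

The blue torus was near (1.2, 5.5) before and (1.3, 8.0) after, so it travelled √(0.1² + 2.5²) ≈ 2.5 units.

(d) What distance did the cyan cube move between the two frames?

1.1

The cyan cube was near (3.9, 6.8) before and (3.1, 6.1) after, so it travelled √(0.8² + 0.7²) ≈ 1.1 units.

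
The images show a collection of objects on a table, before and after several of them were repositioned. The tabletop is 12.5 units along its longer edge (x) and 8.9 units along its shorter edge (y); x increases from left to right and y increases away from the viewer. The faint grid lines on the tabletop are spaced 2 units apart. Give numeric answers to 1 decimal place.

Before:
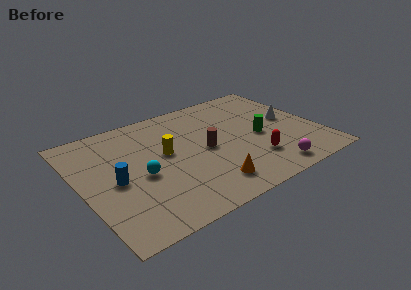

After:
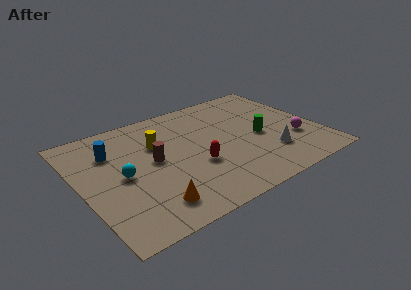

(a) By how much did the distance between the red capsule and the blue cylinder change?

-2.2

They were about 7.2 units apart before and 5.0 after — 2.2 units closer together.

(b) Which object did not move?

the green cylinder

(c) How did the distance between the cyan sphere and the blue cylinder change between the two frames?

+0.8

They were about 1.3 units apart before and 2.1 after — 0.8 units further apart.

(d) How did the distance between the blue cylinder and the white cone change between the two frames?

-0.8

They were about 9.5 units apart before and 8.7 after — 0.8 units closer together.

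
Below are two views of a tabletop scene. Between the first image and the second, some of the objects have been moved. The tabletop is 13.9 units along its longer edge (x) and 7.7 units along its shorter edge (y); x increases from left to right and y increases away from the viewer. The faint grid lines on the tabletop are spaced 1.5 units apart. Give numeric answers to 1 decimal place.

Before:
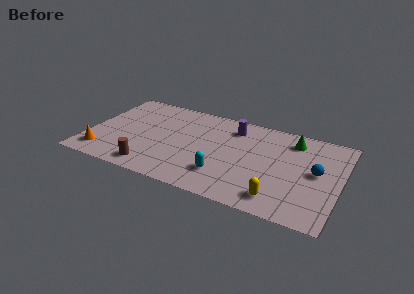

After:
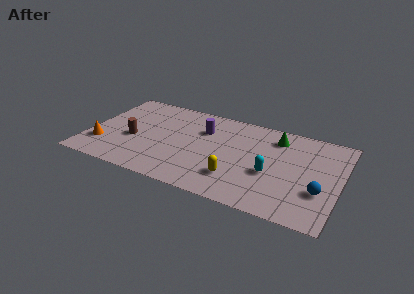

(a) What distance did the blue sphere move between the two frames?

1.5

The blue sphere was near (12.6, 4.1) before and (12.9, 2.6) after, so it travelled √(0.3² + 1.5²) ≈ 1.5 units.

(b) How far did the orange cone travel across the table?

0.7

The orange cone was near (1.0, 1.4) before and (0.9, 2.1) after, so it travelled √(0.1² + 0.7²) ≈ 0.7 units.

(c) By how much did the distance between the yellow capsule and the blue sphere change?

+1.2

They were about 3.3 units apart before and 4.5 after — 1.2 units further apart.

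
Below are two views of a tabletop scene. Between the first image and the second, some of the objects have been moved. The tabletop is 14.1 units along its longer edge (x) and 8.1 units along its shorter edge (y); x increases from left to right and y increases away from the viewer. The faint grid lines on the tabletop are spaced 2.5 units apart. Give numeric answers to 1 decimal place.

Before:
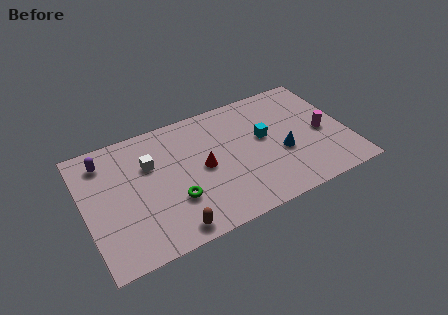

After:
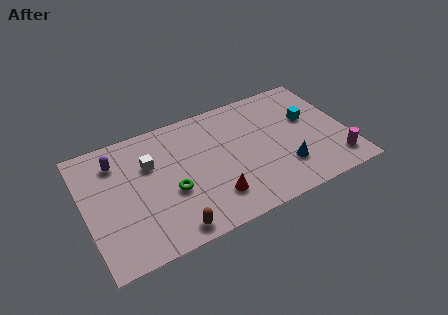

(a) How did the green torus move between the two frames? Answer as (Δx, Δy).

(-0.1, 0.6)

The green torus started near (4.6, 2.6) and ended near (4.5, 3.2).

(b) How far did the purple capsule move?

0.7

The purple capsule was near (1.3, 6.6) before and (1.9, 6.3) after, so it travelled √(0.6² + 0.3²) ≈ 0.7 units.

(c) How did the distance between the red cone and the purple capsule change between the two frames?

+0.8

The distance was about 5.6 in the first image and 6.4 in the second, so they moved 0.8 units further apart.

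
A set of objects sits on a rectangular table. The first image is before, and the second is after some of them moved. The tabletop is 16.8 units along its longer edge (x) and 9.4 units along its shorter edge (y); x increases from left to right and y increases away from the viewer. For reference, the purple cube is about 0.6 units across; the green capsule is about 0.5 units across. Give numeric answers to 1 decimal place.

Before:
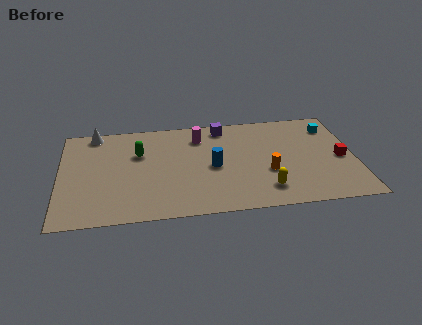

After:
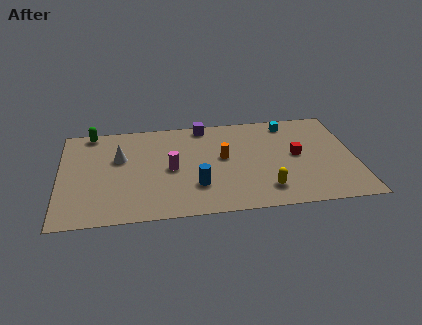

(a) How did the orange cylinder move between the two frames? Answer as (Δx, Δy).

(-2.5, 1.7)

From the two frames, the orange cylinder sits at roughly (11.8, 3.5) before and (9.3, 5.2) after.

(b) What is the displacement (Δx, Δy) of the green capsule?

(-2.7, 2.4)

From the two frames, the green capsule sits at roughly (4.5, 6.2) before and (1.8, 8.6) after.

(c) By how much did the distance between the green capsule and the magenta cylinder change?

+2.4

They were about 3.7 units apart before and 6.1 after — 2.4 units further apart.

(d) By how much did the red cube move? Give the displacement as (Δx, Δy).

(-2.5, 0.6)

From the two frames, the red cube sits at roughly (16.0, 4.3) before and (13.5, 4.9) after.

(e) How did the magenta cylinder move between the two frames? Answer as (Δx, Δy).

(-1.7, -2.9)

From the two frames, the magenta cylinder sits at roughly (8.0, 7.4) before and (6.3, 4.5) after.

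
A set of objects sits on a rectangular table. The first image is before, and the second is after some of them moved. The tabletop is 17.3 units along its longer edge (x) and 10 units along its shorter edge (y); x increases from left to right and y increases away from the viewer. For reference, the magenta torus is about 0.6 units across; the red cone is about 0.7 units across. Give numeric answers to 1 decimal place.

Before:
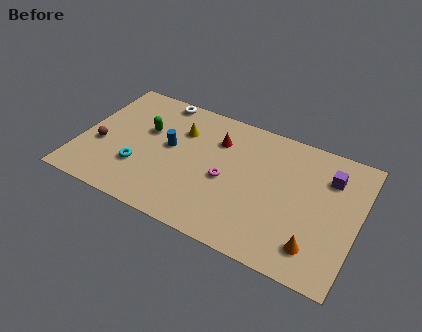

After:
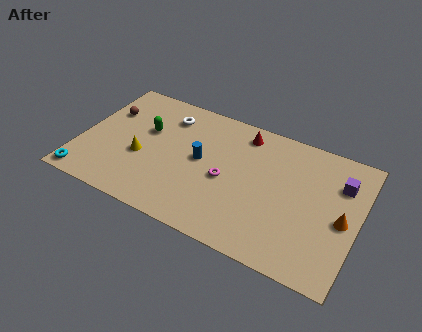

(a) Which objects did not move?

the green capsule and the magenta torus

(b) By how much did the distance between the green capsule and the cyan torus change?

+3.0

The distance was about 3.1 in the first image and 6.1 in the second, so they moved 3.0 units further apart.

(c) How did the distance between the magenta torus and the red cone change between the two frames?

+1.1

Before: roughly 2.9 units apart; after: 4.0. That's 1.1 units further apart.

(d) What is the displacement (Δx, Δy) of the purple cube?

(0.7, -0.2)

From the two frames, the purple cube sits at roughly (15.3, 7.4) before and (16.0, 7.2) after.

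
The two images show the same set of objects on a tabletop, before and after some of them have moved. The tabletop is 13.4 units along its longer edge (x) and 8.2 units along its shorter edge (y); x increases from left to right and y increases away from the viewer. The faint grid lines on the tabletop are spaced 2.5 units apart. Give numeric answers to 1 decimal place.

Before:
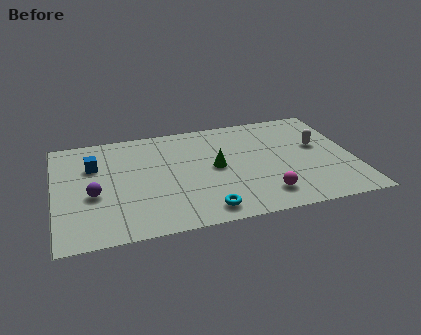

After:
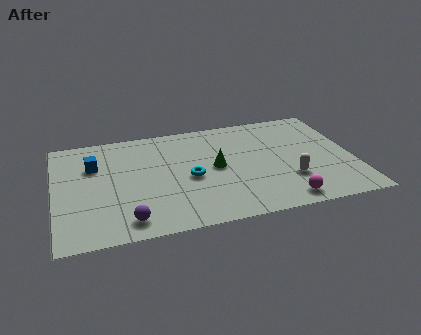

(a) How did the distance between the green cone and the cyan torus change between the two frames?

-1.9

They were about 3.2 units apart before and 1.3 after — 1.9 units closer together.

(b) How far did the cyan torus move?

2.6

The cyan torus moved from about (6.5, 1.1) to (6.0, 3.7), a distance of √(0.5² + 2.6²) ≈ 2.6.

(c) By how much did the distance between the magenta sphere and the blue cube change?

+1.0

They were about 8.4 units apart before and 9.4 after — 1.0 units further apart.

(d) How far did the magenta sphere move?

1.0

From (9.2, 1.6) to (10.0, 1.0), the magenta sphere covered √(0.8² + 0.6²) ≈ 1.0 units.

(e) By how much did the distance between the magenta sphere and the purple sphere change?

-0.8

They were about 7.7 units apart before and 6.9 after — 0.8 units closer together.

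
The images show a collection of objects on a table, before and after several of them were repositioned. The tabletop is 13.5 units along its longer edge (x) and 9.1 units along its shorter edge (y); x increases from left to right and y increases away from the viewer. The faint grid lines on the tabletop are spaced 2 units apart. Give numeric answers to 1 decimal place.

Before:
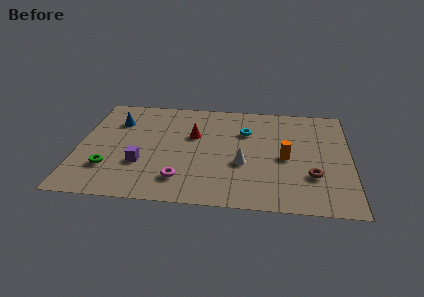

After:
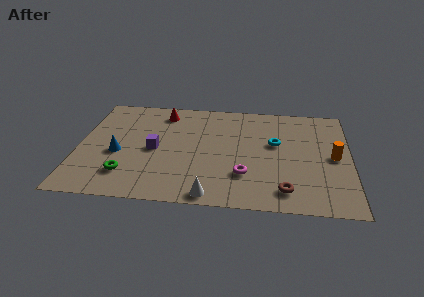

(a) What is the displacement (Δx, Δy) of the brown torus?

(-1.3, -1.3)

The brown torus was at about (11.6, 2.8) and moved to about (10.3, 1.5).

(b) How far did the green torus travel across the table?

1.0

The green torus moved from about (1.6, 2.5) to (2.5, 2.1), a distance of √(0.9² + 0.4²) ≈ 1.0.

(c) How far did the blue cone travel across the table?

2.8

The blue cone moved from about (1.8, 6.6) to (2.0, 3.8), a distance of √(0.2² + 2.8²) ≈ 2.8.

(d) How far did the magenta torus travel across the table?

3.2

From (5.2, 1.9) to (8.3, 2.6), the magenta torus covered √(3.1² + 0.7²) ≈ 3.2 units.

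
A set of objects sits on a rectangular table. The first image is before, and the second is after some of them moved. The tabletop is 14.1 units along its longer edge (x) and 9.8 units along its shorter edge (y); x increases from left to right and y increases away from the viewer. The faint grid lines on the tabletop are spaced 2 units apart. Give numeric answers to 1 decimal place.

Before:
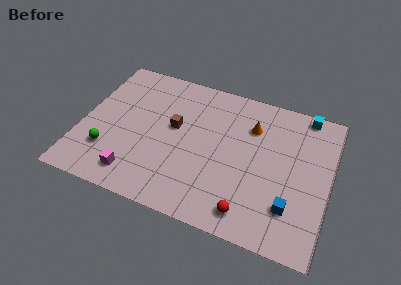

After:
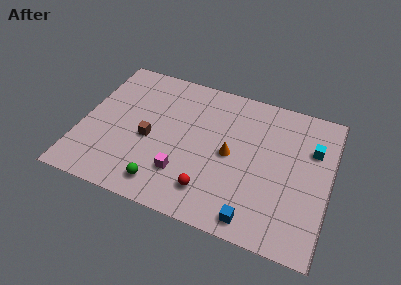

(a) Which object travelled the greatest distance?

the green sphere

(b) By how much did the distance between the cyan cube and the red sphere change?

-0.8

Before: roughly 8.0 units apart; after: 7.2. That's 0.8 units closer together.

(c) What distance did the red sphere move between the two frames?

2.4

From (9.9, 1.4) to (7.6, 2.0), the red sphere covered √(2.3² + 0.6²) ≈ 2.4 units.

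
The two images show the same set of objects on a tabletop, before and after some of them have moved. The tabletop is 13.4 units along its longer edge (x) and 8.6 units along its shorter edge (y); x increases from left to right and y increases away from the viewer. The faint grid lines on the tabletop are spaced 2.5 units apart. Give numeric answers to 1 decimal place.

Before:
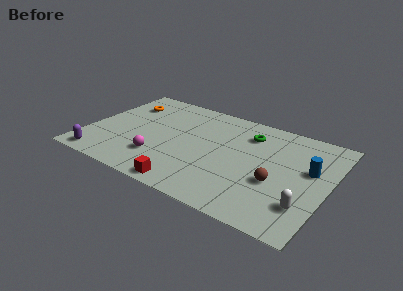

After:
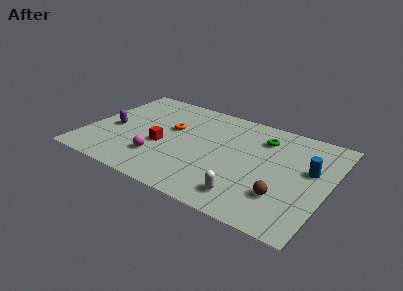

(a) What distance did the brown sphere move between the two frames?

1.0

The brown sphere was near (10.7, 3.3) before and (11.2, 2.4) after, so it travelled √(0.5² + 0.9²) ≈ 1.0 units.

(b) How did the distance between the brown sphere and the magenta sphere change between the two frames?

+0.4

They were about 6.5 units apart before and 6.9 after — 0.4 units further apart.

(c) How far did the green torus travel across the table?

0.8

The green torus moved from about (8.7, 6.6) to (9.5, 6.6), a distance of √(0.8² + 0.0²) ≈ 0.8.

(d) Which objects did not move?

the magenta sphere and the blue cylinder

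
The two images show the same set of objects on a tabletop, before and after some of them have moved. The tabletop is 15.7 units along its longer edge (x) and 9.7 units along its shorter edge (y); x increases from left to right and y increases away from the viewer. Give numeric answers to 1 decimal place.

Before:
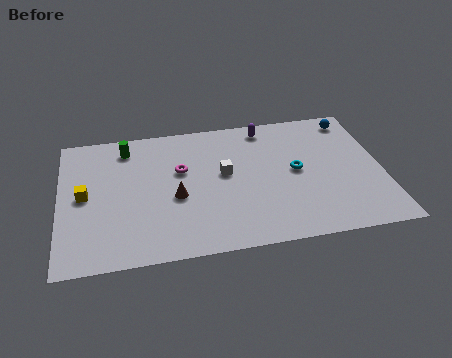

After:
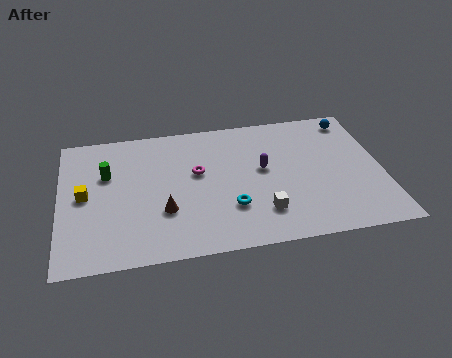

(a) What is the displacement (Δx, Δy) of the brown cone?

(-0.6, -0.9)

The brown cone started near (5.6, 4.1) and ended near (5.0, 3.2).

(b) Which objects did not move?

the blue sphere and the yellow cube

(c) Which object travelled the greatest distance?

the cyan torus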